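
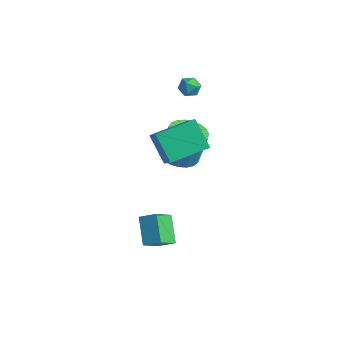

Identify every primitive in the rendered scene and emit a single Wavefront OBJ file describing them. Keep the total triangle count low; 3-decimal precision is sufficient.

v 3.296 -4.062 -4.043
v 2.247 -3.162 -3.036
v 3.292 -2.885 -5.098
v 2.243 -1.986 -4.091
v 4.117 -3.634 -3.569
v 3.068 -2.735 -2.562
v 4.113 -2.458 -4.624
v 3.064 -1.558 -3.617
v 1.69 0.704 -1.129
v 2.758 0.604 -1.26
v 3.037 1.055 0.679
v 1.97 1.156 0.809
v 2.693 1.038 -1.352
v 2.972 1.49 0.587
v 2.455 1.415 -1.405
v 2.734 1.867 0.533
v 2.085 1.669 -1.411
v 2.364 2.121 0.528
v 1.646 1.757 -1.368
v 1.925 2.208 0.571
v 1.215 1.662 -1.284
v 1.495 2.113 0.655
v 0.867 1.401 -1.173
v 1.146 1.853 0.766
v 0.66 1.02 -1.055
v 0.94 1.472 0.884
v 0.632 0.585 -0.949
v 0.912 1.036 0.99
v 0.787 0.17 -0.875
v 1.066 0.621 1.064
v 1.098 -0.153 -0.844
v 1.377 0.299 1.094
v 1.511 -0.327 -0.863
v 1.791 0.124 1.075
v 1.956 -0.323 -0.928
v 2.235 0.128 1.01
v 2.354 -0.142 -1.028
v 2.634 0.31 0.911
v 2.638 0.186 -1.145
v 2.917 0.638 0.793
v 1.186 -1.044 1.598
v 2.398 -1.972 3.127
v 2.15 0.89 2.007
v 3.362 -0.037 3.536
v 2.478 -1.423 0.344
v 3.69 -2.35 1.873
v 3.442 0.512 0.753
v 4.654 -0.416 2.282
v 0.428 3.249 2.705
v 0.774 3.051 3.247
v 0.706 2.329 2.193
v 1.052 2.131 2.735
v 0.38 2.162 2.758
v 0.208 2.731 3.074
v 1.272 2.649 2.366
v 1.1 3.218 2.682
v 1.296 2.68 3.038
v 0.744 2.38 3.28
v 0.736 3 2.16
v 0.184 2.7 2.402
f 2 4 1
f 5 2 1
f 1 4 3
f 3 5 1
f 2 8 4
f 6 2 5
f 6 8 2
f 4 8 3
f 7 5 3
f 3 8 7
f 7 6 5
f 8 6 7
f 10 9 13
f 10 13 11
f 11 13 14
f 11 14 12
f 13 9 15
f 13 15 14
f 14 15 16
f 14 16 12
f 15 9 17
f 15 17 16
f 16 17 18
f 16 18 12
f 17 9 19
f 17 19 18
f 18 19 20
f 18 20 12
f 19 9 21
f 19 21 20
f 20 21 22
f 20 22 12
f 21 9 23
f 21 23 22
f 22 23 24
f 22 24 12
f 23 9 25
f 23 25 24
f 24 25 26
f 24 26 12
f 25 9 27
f 25 27 26
f 26 27 28
f 26 28 12
f 27 9 29
f 27 29 28
f 28 29 30
f 28 30 12
f 29 9 31
f 29 31 30
f 30 31 32
f 30 32 12
f 31 9 33
f 31 33 32
f 32 33 34
f 32 34 12
f 33 9 35
f 33 35 34
f 34 35 36
f 34 36 12
f 35 9 37
f 35 37 36
f 36 37 38
f 36 38 12
f 37 9 39
f 37 39 38
f 38 39 40
f 38 40 12
f 39 9 10
f 39 10 40
f 40 10 11
f 40 11 12
f 42 44 41
f 45 42 41
f 41 44 43
f 43 45 41
f 42 48 44
f 46 42 45
f 46 48 42
f 44 48 43
f 47 45 43
f 43 48 47
f 47 46 45
f 48 46 47
f 49 60 54
f 49 54 50
f 49 50 56
f 49 56 59
f 49 59 60
f 50 54 58
f 54 60 53
f 60 59 51
f 59 56 55
f 56 50 57
f 52 58 53
f 52 53 51
f 52 51 55
f 52 55 57
f 52 57 58
f 53 58 54
f 51 53 60
f 55 51 59
f 57 55 56
f 58 57 50



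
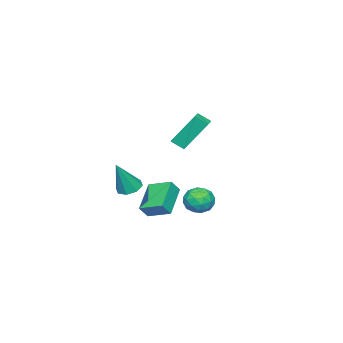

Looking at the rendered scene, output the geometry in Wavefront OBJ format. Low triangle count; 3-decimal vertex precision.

v 2.331 0.513 -1.689
v 2.989 0.773 -1.966
v 3.209 0.267 0.169
v 2.654 1.198 -1.751
v 2.13 1.222 -1.5
v 1.723 0.83 -1.36
v 1.672 0.253 -1.412
v 2.007 -0.171 -1.627
v 2.531 -0.195 -1.878
v 2.938 0.196 -2.018
v 2.217 2.172 -1.749
v 2.126 3.51 -1.284
v 3.836 2.638 -2.771
v 3.744 3.976 -2.305
v 2.716 1.964 -1.055
v 2.624 3.302 -0.589
v 4.334 2.43 -2.076
v 4.243 3.768 -1.611
v 1.72 2.891 2.163
v 1.162 3.986 3.952
v 1.511 3.572 1.682
v 0.953 4.666 3.47
v 2.487 3.174 2.23
v 1.929 4.268 4.018
v 2.278 3.854 1.748
v 1.72 4.949 3.537
v -2.541 2.639 -3.339
v -2.156 3.01 -4.132
v -1.964 1.25 -3.708
v -1.579 1.621 -4.501
v -1.234 1.866 -3.643
v -1.591 2.724 -3.415
v -2.529 1.536 -4.425
v -2.886 2.394 -4.197
v -2.149 2.328 -4.804
v -1.349 2.532 -4.32
v -2.771 1.728 -3.52
v -1.971 1.932 -3.036
v -2.399 2.946 -3.703
v -1.721 1.314 -4.137
v -1.518 1.458 -3.632
v -1.292 1.676 -4.099
v -2.067 2.778 -3.281
v -1.841 2.996 -3.748
v -1.299 2.324 -3.46
v -2.279 1.264 -4.092
v -2.053 1.482 -4.559
v -2.828 2.584 -3.741
v -2.602 2.802 -4.208
v -2.821 1.936 -4.38
v -2.169 2.764 -4.564
v -1.829 1.947 -4.781
v -2.388 1.897 -4.736
v -2.597 2.402 -4.602
v -1.698 2.883 -4.28
v -1.359 2.067 -4.497
v -1.157 2.211 -3.992
v -1.366 2.716 -3.858
v -1.694 2.483 -4.675
v -2.761 2.193 -3.343
v -2.422 1.377 -3.56
v -2.754 1.544 -3.982
v -2.963 2.049 -3.848
v -2.291 2.313 -3.059
v -1.951 1.496 -3.276
v -1.523 1.858 -3.238
v -1.732 2.363 -3.104
v -2.426 1.777 -3.165
f 2 1 4
f 2 4 3
f 4 1 5
f 4 5 3
f 5 1 6
f 5 6 3
f 6 1 7
f 6 7 3
f 7 1 8
f 7 8 3
f 8 1 9
f 8 9 3
f 9 1 10
f 9 10 3
f 10 1 2
f 10 2 3
f 12 14 11
f 15 12 11
f 11 14 13
f 13 15 11
f 12 18 14
f 16 12 15
f 16 18 12
f 14 18 13
f 17 15 13
f 13 18 17
f 17 16 15
f 18 16 17
f 20 22 19
f 23 20 19
f 19 22 21
f 21 23 19
f 20 26 22
f 24 20 23
f 24 26 20
f 22 26 21
f 25 23 21
f 21 26 25
f 25 24 23
f 26 24 25
f 27 64 43
f 64 38 67
f 43 67 32
f 64 67 43
f 27 43 39
f 43 32 44
f 39 44 28
f 43 44 39
f 27 39 48
f 39 28 49
f 48 49 34
f 39 49 48
f 27 48 60
f 48 34 63
f 60 63 37
f 48 63 60
f 27 60 64
f 60 37 68
f 64 68 38
f 60 68 64
f 28 44 55
f 44 32 58
f 55 58 36
f 44 58 55
f 32 67 45
f 67 38 66
f 45 66 31
f 67 66 45
f 38 68 65
f 68 37 61
f 65 61 29
f 68 61 65
f 37 63 62
f 63 34 50
f 62 50 33
f 63 50 62
f 34 49 54
f 49 28 51
f 54 51 35
f 49 51 54
f 30 56 42
f 56 36 57
f 42 57 31
f 56 57 42
f 30 42 40
f 42 31 41
f 40 41 29
f 42 41 40
f 30 40 47
f 40 29 46
f 47 46 33
f 40 46 47
f 30 47 52
f 47 33 53
f 52 53 35
f 47 53 52
f 30 52 56
f 52 35 59
f 56 59 36
f 52 59 56
f 31 57 45
f 57 36 58
f 45 58 32
f 57 58 45
f 29 41 65
f 41 31 66
f 65 66 38
f 41 66 65
f 33 46 62
f 46 29 61
f 62 61 37
f 46 61 62
f 35 53 54
f 53 33 50
f 54 50 34
f 53 50 54
f 36 59 55
f 59 35 51
f 55 51 28
f 59 51 55



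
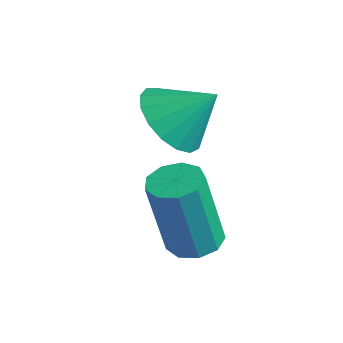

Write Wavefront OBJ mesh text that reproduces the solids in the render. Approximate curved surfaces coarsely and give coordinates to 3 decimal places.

v 1.361 0.444 -0.69
v 1.723 0.843 -0.581
v 1.582 0.495 1.159
v 1.219 0.096 1.05
v 1.374 0.983 -0.581
v 1.233 0.635 1.159
v 1.019 0.871 -0.632
v 0.877 0.523 1.108
v 0.823 0.559 -0.711
v 0.682 0.211 1.029
v 0.879 0.194 -0.779
v 0.738 -0.155 0.961
v 1.161 -0.055 -0.806
v 1.019 -0.403 0.934
v 1.535 -0.07 -0.779
v 1.394 -0.418 0.961
v 1.829 0.156 -0.71
v 1.687 -0.192 1.03
v 1.903 0.516 -0.632
v 1.762 0.168 1.108
v -0.397 1.264 1.165
v 0.138 1.501 0.563
v 0.197 1.876 1.935
v -0.146 1.785 0.556
v -0.488 1.95 0.689
v -0.809 1.957 0.931
v -1.036 1.806 1.226
v -1.116 1.53 1.508
v -1.032 1.193 1.71
v -0.802 0.872 1.788
v -0.479 0.641 1.723
v -0.138 0.553 1.53
v 0.144 0.627 1.253
v 0.302 0.847 0.956
v 0.3 1.163 0.707
f 2 1 5
f 2 5 3
f 3 5 6
f 3 6 4
f 5 1 7
f 5 7 6
f 6 7 8
f 6 8 4
f 7 1 9
f 7 9 8
f 8 9 10
f 8 10 4
f 9 1 11
f 9 11 10
f 10 11 12
f 10 12 4
f 11 1 13
f 11 13 12
f 12 13 14
f 12 14 4
f 13 1 15
f 13 15 14
f 14 15 16
f 14 16 4
f 15 1 17
f 15 17 16
f 16 17 18
f 16 18 4
f 17 1 19
f 17 19 18
f 18 19 20
f 18 20 4
f 19 1 2
f 19 2 20
f 20 2 3
f 20 3 4
f 22 21 24
f 22 24 23
f 24 21 25
f 24 25 23
f 25 21 26
f 25 26 23
f 26 21 27
f 26 27 23
f 27 21 28
f 27 28 23
f 28 21 29
f 28 29 23
f 29 21 30
f 29 30 23
f 30 21 31
f 30 31 23
f 31 21 32
f 31 32 23
f 32 21 33
f 32 33 23
f 33 21 34
f 33 34 23
f 34 21 35
f 34 35 23
f 35 21 22
f 35 22 23



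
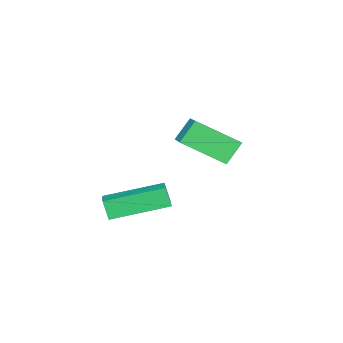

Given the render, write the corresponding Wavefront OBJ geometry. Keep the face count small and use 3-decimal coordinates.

v 2.397 1.061 -2.895
v 2.369 0.73 -2.156
v 2.97 1.744 -2.566
v 2.941 1.413 -1.828
v 4.119 -0.153 -3.372
v 4.09 -0.484 -2.634
v 4.691 0.53 -3.044
v 4.663 0.199 -2.305
v 1.11 2.818 0.381
v 2.231 4.247 1.31
v 1.765 2.787 -0.361
v 2.886 4.216 0.568
v 1.994 1.584 1.212
v 3.115 3.013 2.141
v 2.649 1.553 0.47
v 3.77 2.982 1.399
f 2 4 1
f 5 2 1
f 1 4 3
f 3 5 1
f 2 8 4
f 6 2 5
f 6 8 2
f 4 8 3
f 7 5 3
f 3 8 7
f 7 6 5
f 8 6 7
f 10 12 9
f 13 10 9
f 9 12 11
f 11 13 9
f 10 16 12
f 14 10 13
f 14 16 10
f 12 16 11
f 15 13 11
f 11 16 15
f 15 14 13
f 16 14 15



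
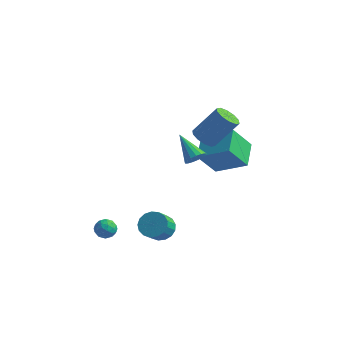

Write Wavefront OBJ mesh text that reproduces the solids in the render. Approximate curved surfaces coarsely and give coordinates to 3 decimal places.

v -0.739 -2.906 -3.105
v 0.126 -2.82 -3.07
v 0.184 -3.748 -2.219
v -0.681 -3.834 -2.255
v -0.012 -2.559 -2.776
v 0.045 -3.487 -1.925
v -0.317 -2.378 -2.558
v -0.259 -3.306 -1.707
v -0.718 -2.318 -2.465
v -0.661 -3.246 -1.614
v -1.124 -2.392 -2.519
v -1.067 -3.32 -1.668
v -1.442 -2.584 -2.707
v -1.385 -3.512 -1.856
v -1.599 -2.85 -2.987
v -1.541 -3.778 -2.136
v -1.558 -3.129 -3.293
v -1.501 -4.057 -2.443
v -1.33 -3.357 -3.557
v -1.273 -4.284 -2.706
v -0.967 -3.481 -3.717
v -0.909 -4.409 -2.867
v -0.551 -3.474 -3.737
v -0.494 -4.402 -2.887
v -0.178 -3.337 -3.612
v -0.121 -4.264 -2.762
v 0.067 -3.101 -3.372
v 0.124 -4.028 -2.521
v -0.648 0.673 0.517
v -0.177 0.884 0.976
v -2.052 1.267 1.683
v -0.225 1.149 0.784
v -0.369 1.304 0.531
v -0.577 1.316 0.275
v -0.801 1.18 0.074
v -0.99 0.928 -0.025
v -1.101 0.618 -0.001
v -1.107 0.32 0.143
v -1.009 0.104 0.372
v -0.827 0.018 0.634
v -0.605 0.082 0.869
v -0.392 0.281 1.024
v -0.238 0.571 1.062
v -3.992 -3.101 -4.312
v -3.377 -3.181 -4.001
v -4.363 -4.039 -3.819
v -3.748 -4.119 -3.508
v -4.167 -3.598 -3.321
v -3.937 -3.018 -3.625
v -3.803 -4.202 -4.195
v -3.573 -3.622 -4.499
v -3.26 -3.861 -3.928
v -3.485 -3.489 -3.388
v -4.255 -3.731 -4.432
v -4.48 -3.359 -3.892
v -3.651 -3.059 -4.2
v -4.089 -4.161 -3.62
v -4.334 -3.855 -3.51
v -3.973 -3.902 -3.327
v -3.981 -2.963 -3.979
v -3.619 -3.01 -3.796
v -4.084 -3.255 -3.396
v -4.121 -4.21 -4.024
v -3.759 -4.257 -3.841
v -3.767 -3.318 -4.493
v -3.406 -3.365 -4.31
v -3.656 -3.965 -4.424
v -3.221 -3.506 -3.974
v -3.44 -4.057 -3.685
v -3.472 -4.106 -4.088
v -3.337 -3.765 -4.267
v -3.354 -3.287 -3.656
v -3.572 -3.838 -3.367
v -3.818 -3.532 -3.257
v -3.683 -3.191 -3.436
v -3.285 -3.686 -3.614
v -4.168 -3.382 -4.453
v -4.386 -3.933 -4.164
v -4.057 -4.029 -4.384
v -3.922 -3.688 -4.563
v -4.3 -3.163 -4.135
v -4.519 -3.714 -3.846
v -4.403 -3.455 -3.553
v -4.268 -3.114 -3.732
v -4.455 -3.534 -4.206
v -0.557 1.376 1.812
v 0.126 1.03 1.547
v 1.2 1.838 3.263
v 0.517 2.184 3.528
v 0.098 1.489 1.349
v 1.172 2.296 3.065
v -0.18 1.905 1.327
v 0.894 2.712 3.044
v -0.602 2.119 1.491
v 0.472 2.926 3.207
v -1.007 2.049 1.777
v 0.067 2.856 3.494
v -1.24 1.722 2.077
v -0.166 2.53 3.793
v -1.212 1.264 2.275
v -0.138 2.071 3.991
v -0.934 0.848 2.296
v 0.14 1.655 4.013
v -0.512 0.634 2.133
v 0.562 1.441 3.849
v -0.107 0.704 1.846
v 0.967 1.511 3.563
v 0.493 2.401 0.569
v -0.104 3.916 1.288
v -1.407 2.122 -0.42
v -2.004 3.637 0.299
v 1.144 3.383 -0.959
v 0.547 4.898 -0.24
v -0.756 3.104 -1.948
v -1.353 4.619 -1.229
f 2 1 5
f 2 5 3
f 3 5 6
f 3 6 4
f 5 1 7
f 5 7 6
f 6 7 8
f 6 8 4
f 7 1 9
f 7 9 8
f 8 9 10
f 8 10 4
f 9 1 11
f 9 11 10
f 10 11 12
f 10 12 4
f 11 1 13
f 11 13 12
f 12 13 14
f 12 14 4
f 13 1 15
f 13 15 14
f 14 15 16
f 14 16 4
f 15 1 17
f 15 17 16
f 16 17 18
f 16 18 4
f 17 1 19
f 17 19 18
f 18 19 20
f 18 20 4
f 19 1 21
f 19 21 20
f 20 21 22
f 20 22 4
f 21 1 23
f 21 23 22
f 22 23 24
f 22 24 4
f 23 1 25
f 23 25 24
f 24 25 26
f 24 26 4
f 25 1 27
f 25 27 26
f 26 27 28
f 26 28 4
f 27 1 2
f 27 2 28
f 28 2 3
f 28 3 4
f 30 29 32
f 30 32 31
f 32 29 33
f 32 33 31
f 33 29 34
f 33 34 31
f 34 29 35
f 34 35 31
f 35 29 36
f 35 36 31
f 36 29 37
f 36 37 31
f 37 29 38
f 37 38 31
f 38 29 39
f 38 39 31
f 39 29 40
f 39 40 31
f 40 29 41
f 40 41 31
f 41 29 42
f 41 42 31
f 42 29 43
f 42 43 31
f 43 29 30
f 43 30 31
f 44 81 60
f 81 55 84
f 60 84 49
f 81 84 60
f 44 60 56
f 60 49 61
f 56 61 45
f 60 61 56
f 44 56 65
f 56 45 66
f 65 66 51
f 56 66 65
f 44 65 77
f 65 51 80
f 77 80 54
f 65 80 77
f 44 77 81
f 77 54 85
f 81 85 55
f 77 85 81
f 45 61 72
f 61 49 75
f 72 75 53
f 61 75 72
f 49 84 62
f 84 55 83
f 62 83 48
f 84 83 62
f 55 85 82
f 85 54 78
f 82 78 46
f 85 78 82
f 54 80 79
f 80 51 67
f 79 67 50
f 80 67 79
f 51 66 71
f 66 45 68
f 71 68 52
f 66 68 71
f 47 73 59
f 73 53 74
f 59 74 48
f 73 74 59
f 47 59 57
f 59 48 58
f 57 58 46
f 59 58 57
f 47 57 64
f 57 46 63
f 64 63 50
f 57 63 64
f 47 64 69
f 64 50 70
f 69 70 52
f 64 70 69
f 47 69 73
f 69 52 76
f 73 76 53
f 69 76 73
f 48 74 62
f 74 53 75
f 62 75 49
f 74 75 62
f 46 58 82
f 58 48 83
f 82 83 55
f 58 83 82
f 50 63 79
f 63 46 78
f 79 78 54
f 63 78 79
f 52 70 71
f 70 50 67
f 71 67 51
f 70 67 71
f 53 76 72
f 76 52 68
f 72 68 45
f 76 68 72
f 87 86 90
f 87 90 88
f 88 90 91
f 88 91 89
f 90 86 92
f 90 92 91
f 91 92 93
f 91 93 89
f 92 86 94
f 92 94 93
f 93 94 95
f 93 95 89
f 94 86 96
f 94 96 95
f 95 96 97
f 95 97 89
f 96 86 98
f 96 98 97
f 97 98 99
f 97 99 89
f 98 86 100
f 98 100 99
f 99 100 101
f 99 101 89
f 100 86 102
f 100 102 101
f 101 102 103
f 101 103 89
f 102 86 104
f 102 104 103
f 103 104 105
f 103 105 89
f 104 86 106
f 104 106 105
f 105 106 107
f 105 107 89
f 106 86 87
f 106 87 107
f 107 87 88
f 107 88 89
f 109 111 108
f 112 109 108
f 108 111 110
f 110 112 108
f 109 115 111
f 113 109 112
f 113 115 109
f 111 115 110
f 114 112 110
f 110 115 114
f 114 113 112
f 115 113 114



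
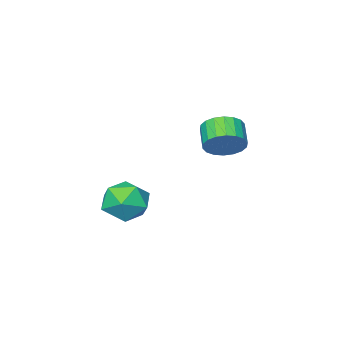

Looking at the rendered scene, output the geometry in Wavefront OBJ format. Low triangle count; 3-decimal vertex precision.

v 2.715 3.334 0.051
v 3.347 2.416 0.643
v 1.053 2.904 1.157
v 1.685 1.986 1.749
v 1.988 3.193 1.954
v 3.015 3.459 1.271
v 1.385 1.861 0.529
v 2.412 2.127 -0.154
v 2.525 1.505 0.938
v 2.897 2.329 1.819
v 1.503 2.991 -0.019
v 1.875 3.815 0.862
v -2.625 3.682 3.405
v -2.324 4.143 4.275
v -2.933 3.198 4.986
v -3.235 2.738 4.115
v -2.729 4.34 4.19
v -3.338 3.395 4.901
v -3.113 4.407 3.95
v -3.722 3.462 4.661
v -3.401 4.331 3.602
v -4.01 3.386 4.312
v -3.535 4.126 3.214
v -4.145 3.181 3.925
v -3.489 3.833 2.864
v -4.099 2.888 3.575
v -3.272 3.51 2.622
v -3.881 2.566 3.332
v -2.927 3.222 2.534
v -3.536 2.277 3.245
v -2.522 3.025 2.619
v -3.131 2.08 3.33
v -2.138 2.958 2.859
v -2.747 2.013 3.57
v -1.85 3.034 3.208
v -2.459 2.089 3.918
v -1.715 3.239 3.595
v -2.325 2.294 4.306
v -1.761 3.532 3.945
v -2.371 2.587 4.656
v -1.979 3.854 4.188
v -2.588 2.91 4.898
f 1 12 6
f 1 6 2
f 1 2 8
f 1 8 11
f 1 11 12
f 2 6 10
f 6 12 5
f 12 11 3
f 11 8 7
f 8 2 9
f 4 10 5
f 4 5 3
f 4 3 7
f 4 7 9
f 4 9 10
f 5 10 6
f 3 5 12
f 7 3 11
f 9 7 8
f 10 9 2
f 14 13 17
f 14 17 15
f 15 17 18
f 15 18 16
f 17 13 19
f 17 19 18
f 18 19 20
f 18 20 16
f 19 13 21
f 19 21 20
f 20 21 22
f 20 22 16
f 21 13 23
f 21 23 22
f 22 23 24
f 22 24 16
f 23 13 25
f 23 25 24
f 24 25 26
f 24 26 16
f 25 13 27
f 25 27 26
f 26 27 28
f 26 28 16
f 27 13 29
f 27 29 28
f 28 29 30
f 28 30 16
f 29 13 31
f 29 31 30
f 30 31 32
f 30 32 16
f 31 13 33
f 31 33 32
f 32 33 34
f 32 34 16
f 33 13 35
f 33 35 34
f 34 35 36
f 34 36 16
f 35 13 37
f 35 37 36
f 36 37 38
f 36 38 16
f 37 13 39
f 37 39 38
f 38 39 40
f 38 40 16
f 39 13 41
f 39 41 40
f 40 41 42
f 40 42 16
f 41 13 14
f 41 14 42
f 42 14 15
f 42 15 16



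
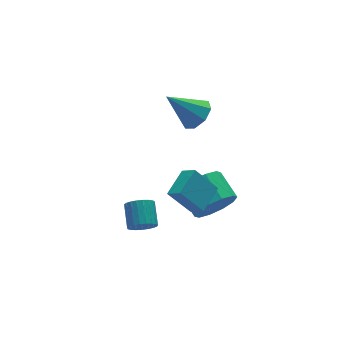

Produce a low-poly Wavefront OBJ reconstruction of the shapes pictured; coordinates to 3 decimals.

v 2.043 -1.649 -2.951
v 2.621 -1.283 -3.747
v 2.575 0.056 -3.166
v 1.997 -0.311 -2.369
v 1.996 -1.232 -3.913
v 1.949 0.106 -3.332
v 1.389 -1.341 -3.712
v 1.342 -0.003 -3.13
v 1.032 -1.568 -3.22
v 0.985 -0.229 -2.638
v 1.061 -1.825 -2.625
v 1.014 -0.487 -2.043
v 1.465 -2.016 -2.154
v 1.419 -0.677 -1.573
v 2.091 -2.066 -1.988
v 2.044 -0.728 -1.407
v 2.698 -1.957 -2.19
v 2.651 -0.619 -1.608
v 3.055 -1.731 -2.682
v 3.008 -0.392 -2.1
v 3.026 -1.473 -3.277
v 2.979 -0.135 -2.695
v 4.019 3.51 -1.761
v 4.544 4.226 -1.614
v 2.781 4.13 -0.359
v 4.062 4.346 -2.092
v 3.555 3.976 -2.376
v 3.32 3.333 -2.3
v 3.494 2.794 -1.908
v 3.975 2.674 -1.43
v 4.482 3.044 -1.146
v 4.718 3.687 -1.222
v -1.34 -1.271 -2.998
v -0.795 -1.257 -3.37
v -0.415 -0.274 -2.775
v -0.96 -0.289 -2.402
v -0.968 -1.101 -3.516
v -0.588 -0.119 -2.921
v -1.205 -0.976 -3.572
v -0.825 0.007 -2.977
v -1.466 -0.901 -3.529
v -1.086 0.082 -2.934
v -1.705 -0.89 -3.394
v -1.325 0.092 -2.799
v -1.88 -0.946 -3.191
v -1.501 0.037 -2.596
v -1.963 -1.057 -2.954
v -1.583 -0.074 -2.359
v -1.937 -1.206 -2.725
v -1.557 -0.223 -2.13
v -1.809 -1.366 -2.542
v -1.429 -0.383 -1.947
v -1.599 -1.509 -2.439
v -1.219 -0.527 -1.844
v -1.344 -1.612 -2.432
v -0.965 -0.629 -1.837
v -1.089 -1.656 -2.523
v -0.709 -0.673 -1.928
v -0.877 -1.633 -2.696
v -0.497 -0.65 -2.101
v -0.745 -1.547 -2.921
v -0.366 -0.565 -2.326
v -0.716 -1.414 -3.159
v -0.336 -0.432 -2.564
v -0.369 -1.694 -0.696
v -0.12 -2.349 -0.163
v 0.758 -0.956 -0.315
v 1.006 -1.611 0.218
v 0.414 -2.309 -1.818
v 0.662 -2.964 -1.285
v 1.54 -1.571 -1.437
v 1.789 -2.226 -0.904
f 2 1 5
f 2 5 3
f 3 5 6
f 3 6 4
f 5 1 7
f 5 7 6
f 6 7 8
f 6 8 4
f 7 1 9
f 7 9 8
f 8 9 10
f 8 10 4
f 9 1 11
f 9 11 10
f 10 11 12
f 10 12 4
f 11 1 13
f 11 13 12
f 12 13 14
f 12 14 4
f 13 1 15
f 13 15 14
f 14 15 16
f 14 16 4
f 15 1 17
f 15 17 16
f 16 17 18
f 16 18 4
f 17 1 19
f 17 19 18
f 18 19 20
f 18 20 4
f 19 1 21
f 19 21 20
f 20 21 22
f 20 22 4
f 21 1 2
f 21 2 22
f 22 2 3
f 22 3 4
f 24 23 26
f 24 26 25
f 26 23 27
f 26 27 25
f 27 23 28
f 27 28 25
f 28 23 29
f 28 29 25
f 29 23 30
f 29 30 25
f 30 23 31
f 30 31 25
f 31 23 32
f 31 32 25
f 32 23 24
f 32 24 25
f 34 33 37
f 34 37 35
f 35 37 38
f 35 38 36
f 37 33 39
f 37 39 38
f 38 39 40
f 38 40 36
f 39 33 41
f 39 41 40
f 40 41 42
f 40 42 36
f 41 33 43
f 41 43 42
f 42 43 44
f 42 44 36
f 43 33 45
f 43 45 44
f 44 45 46
f 44 46 36
f 45 33 47
f 45 47 46
f 46 47 48
f 46 48 36
f 47 33 49
f 47 49 48
f 48 49 50
f 48 50 36
f 49 33 51
f 49 51 50
f 50 51 52
f 50 52 36
f 51 33 53
f 51 53 52
f 52 53 54
f 52 54 36
f 53 33 55
f 53 55 54
f 54 55 56
f 54 56 36
f 55 33 57
f 55 57 56
f 56 57 58
f 56 58 36
f 57 33 59
f 57 59 58
f 58 59 60
f 58 60 36
f 59 33 61
f 59 61 60
f 60 61 62
f 60 62 36
f 61 33 63
f 61 63 62
f 62 63 64
f 62 64 36
f 63 33 34
f 63 34 64
f 64 34 35
f 64 35 36
f 66 68 65
f 69 66 65
f 65 68 67
f 67 69 65
f 66 72 68
f 70 66 69
f 70 72 66
f 68 72 67
f 71 69 67
f 67 72 71
f 71 70 69
f 72 70 71



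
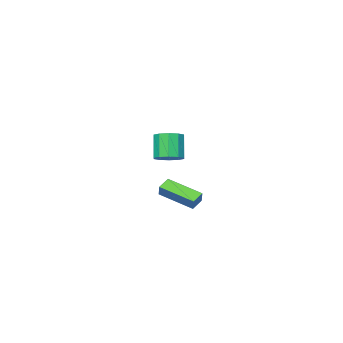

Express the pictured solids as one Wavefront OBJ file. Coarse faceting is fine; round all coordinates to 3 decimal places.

v -1.57 -3.013 0.77
v -0.74 -2.838 1.126
v -1.26 -3.512 2.667
v -2.09 -3.687 2.31
v -1.069 -2.383 1.215
v -1.589 -3.056 2.755
v -1.589 -2.168 1.133
v -2.109 -2.842 2.673
v -2.102 -2.276 0.912
v -2.622 -2.95 2.453
v -2.412 -2.666 0.638
v -2.932 -3.34 2.178
v -2.4 -3.188 0.413
v -2.92 -3.862 1.954
v -2.071 -3.644 0.325
v -2.591 -4.317 1.865
v -1.551 -3.858 0.407
v -2.071 -4.532 1.947
v -1.038 -3.75 0.627
v -1.558 -4.424 2.168
v -0.728 -3.36 0.902
v -1.248 -4.034 2.442
v 3.417 2.531 0.91
v 2.671 2.332 1.266
v 2.587 4.427 0.227
v 1.841 4.229 0.583
v 3.659 2.891 1.617
v 2.913 2.693 1.973
v 2.829 4.788 0.934
v 2.083 4.589 1.29
f 2 1 5
f 2 5 3
f 3 5 6
f 3 6 4
f 5 1 7
f 5 7 6
f 6 7 8
f 6 8 4
f 7 1 9
f 7 9 8
f 8 9 10
f 8 10 4
f 9 1 11
f 9 11 10
f 10 11 12
f 10 12 4
f 11 1 13
f 11 13 12
f 12 13 14
f 12 14 4
f 13 1 15
f 13 15 14
f 14 15 16
f 14 16 4
f 15 1 17
f 15 17 16
f 16 17 18
f 16 18 4
f 17 1 19
f 17 19 18
f 18 19 20
f 18 20 4
f 19 1 21
f 19 21 20
f 20 21 22
f 20 22 4
f 21 1 2
f 21 2 22
f 22 2 3
f 22 3 4
f 24 26 23
f 27 24 23
f 23 26 25
f 25 27 23
f 24 30 26
f 28 24 27
f 28 30 24
f 26 30 25
f 29 27 25
f 25 30 29
f 29 28 27
f 30 28 29



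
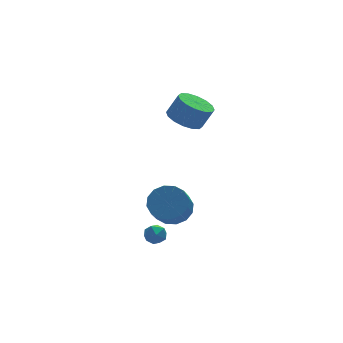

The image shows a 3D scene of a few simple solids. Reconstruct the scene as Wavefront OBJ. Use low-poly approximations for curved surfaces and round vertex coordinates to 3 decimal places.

v 0.315 1.073 -3.013
v 0.53 1.319 -3.577
v 1.31 0.961 -2.683
v 1.525 1.207 -3.247
v 1.214 1.591 -2.822
v 0.599 1.66 -3.026
v 1.241 0.62 -3.234
v 0.626 0.689 -3.438
v 1.103 1.039 -3.714
v 1.085 1.639 -3.459
v 0.755 0.641 -2.801
v 0.737 1.241 -2.546
v 3.68 3.929 2.669
v 4.433 3.465 2.223
v 5.013 3.328 3.345
v 4.26 3.791 3.791
v 4.561 3.961 2.218
v 5.14 3.824 3.34
v 4.453 4.449 2.333
v 5.032 4.312 3.455
v 4.138 4.797 2.539
v 4.717 4.66 3.66
v 3.7 4.912 2.779
v 4.28 4.775 3.901
v 3.257 4.764 2.99
v 3.837 4.627 4.112
v 2.927 4.392 3.115
v 3.507 4.255 4.237
v 2.8 3.896 3.12
v 3.379 3.759 4.242
v 2.908 3.408 3.005
v 3.487 3.271 4.127
v 3.223 3.06 2.8
v 3.802 2.923 3.921
v 3.66 2.945 2.559
v 4.24 2.808 3.681
v 4.103 3.093 2.348
v 4.683 2.956 3.47
v 2.801 3.344 -3.123
v 3.544 2.615 -3.254
v 2.903 1.766 -2.168
v 2.159 2.496 -2.037
v 3.742 2.95 -2.875
v 3.1 2.102 -1.789
v 3.687 3.392 -2.562
v 3.046 2.543 -1.476
v 3.395 3.82 -2.4
v 2.754 2.972 -1.314
v 2.944 4.121 -2.431
v 2.302 3.273 -1.345
v 2.454 4.214 -2.648
v 1.813 3.366 -1.562
v 2.057 4.074 -2.992
v 1.416 3.225 -1.906
v 1.86 3.738 -3.371
v 1.218 2.89 -2.285
v 1.914 3.297 -3.684
v 1.273 2.448 -2.598
v 2.206 2.868 -3.846
v 1.565 2.02 -2.76
v 2.658 2.567 -3.815
v 2.016 1.719 -2.729
v 3.147 2.474 -3.598
v 2.506 1.626 -2.512
f 1 12 6
f 1 6 2
f 1 2 8
f 1 8 11
f 1 11 12
f 2 6 10
f 6 12 5
f 12 11 3
f 11 8 7
f 8 2 9
f 4 10 5
f 4 5 3
f 4 3 7
f 4 7 9
f 4 9 10
f 5 10 6
f 3 5 12
f 7 3 11
f 9 7 8
f 10 9 2
f 14 13 17
f 14 17 15
f 15 17 18
f 15 18 16
f 17 13 19
f 17 19 18
f 18 19 20
f 18 20 16
f 19 13 21
f 19 21 20
f 20 21 22
f 20 22 16
f 21 13 23
f 21 23 22
f 22 23 24
f 22 24 16
f 23 13 25
f 23 25 24
f 24 25 26
f 24 26 16
f 25 13 27
f 25 27 26
f 26 27 28
f 26 28 16
f 27 13 29
f 27 29 28
f 28 29 30
f 28 30 16
f 29 13 31
f 29 31 30
f 30 31 32
f 30 32 16
f 31 13 33
f 31 33 32
f 32 33 34
f 32 34 16
f 33 13 35
f 33 35 34
f 34 35 36
f 34 36 16
f 35 13 37
f 35 37 36
f 36 37 38
f 36 38 16
f 37 13 14
f 37 14 38
f 38 14 15
f 38 15 16
f 40 39 43
f 40 43 41
f 41 43 44
f 41 44 42
f 43 39 45
f 43 45 44
f 44 45 46
f 44 46 42
f 45 39 47
f 45 47 46
f 46 47 48
f 46 48 42
f 47 39 49
f 47 49 48
f 48 49 50
f 48 50 42
f 49 39 51
f 49 51 50
f 50 51 52
f 50 52 42
f 51 39 53
f 51 53 52
f 52 53 54
f 52 54 42
f 53 39 55
f 53 55 54
f 54 55 56
f 54 56 42
f 55 39 57
f 55 57 56
f 56 57 58
f 56 58 42
f 57 39 59
f 57 59 58
f 58 59 60
f 58 60 42
f 59 39 61
f 59 61 60
f 60 61 62
f 60 62 42
f 61 39 63
f 61 63 62
f 62 63 64
f 62 64 42
f 63 39 40
f 63 40 64
f 64 40 41
f 64 41 42



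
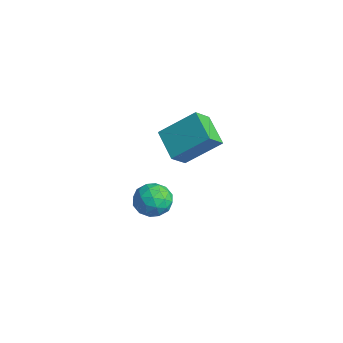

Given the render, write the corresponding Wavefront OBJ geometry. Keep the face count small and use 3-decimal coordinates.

v -1.431 -1.888 -4.173
v -0.548 -1.998 -4.579
v -1.112 -3.062 -3.161
v -0.229 -3.172 -3.567
v -0.431 -2.37 -3.045
v -0.628 -1.644 -3.67
v -1.032 -3.416 -4.07
v -1.229 -2.69 -4.695
v -0.302 -2.942 -4.515
v 0.07 -2.296 -3.882
v -1.73 -2.764 -3.858
v -1.358 -2.118 -3.225
v -1.017 -1.84 -4.464
v -0.643 -3.22 -3.276
v -0.761 -2.749 -2.969
v -0.242 -2.814 -3.207
v -1.064 -1.632 -3.931
v -0.545 -1.697 -4.169
v -0.477 -1.916 -3.268
v -1.115 -3.363 -3.571
v -0.596 -3.428 -3.809
v -1.418 -2.246 -4.533
v -0.899 -2.311 -4.771
v -1.183 -3.144 -4.472
v -0.354 -2.459 -4.666
v -0.166 -3.15 -4.071
v -0.638 -3.293 -4.366
v -0.754 -2.866 -4.734
v -0.135 -2.08 -4.293
v 0.052 -2.77 -3.699
v -0.066 -2.299 -3.392
v -0.182 -1.872 -3.76
v 0.01 -2.635 -4.256
v -1.712 -2.29 -4.041
v -1.525 -2.98 -3.447
v -1.478 -3.188 -3.98
v -1.594 -2.761 -4.348
v -1.494 -1.91 -3.669
v -1.306 -2.601 -3.074
v -0.906 -2.194 -3.006
v -1.022 -1.767 -3.374
v -1.67 -2.425 -3.484
v -0.266 -1.859 0.534
v 0.036 -2.677 1.283
v 0.464 -0.411 1.821
v 0.765 -1.23 2.571
v 1.235 -1.97 -0.191
v 1.536 -2.789 0.559
v 1.964 -0.523 1.097
v 2.266 -1.341 1.846
f 1 38 17
f 38 12 41
f 17 41 6
f 38 41 17
f 1 17 13
f 17 6 18
f 13 18 2
f 17 18 13
f 1 13 22
f 13 2 23
f 22 23 8
f 13 23 22
f 1 22 34
f 22 8 37
f 34 37 11
f 22 37 34
f 1 34 38
f 34 11 42
f 38 42 12
f 34 42 38
f 2 18 29
f 18 6 32
f 29 32 10
f 18 32 29
f 6 41 19
f 41 12 40
f 19 40 5
f 41 40 19
f 12 42 39
f 42 11 35
f 39 35 3
f 42 35 39
f 11 37 36
f 37 8 24
f 36 24 7
f 37 24 36
f 8 23 28
f 23 2 25
f 28 25 9
f 23 25 28
f 4 30 16
f 30 10 31
f 16 31 5
f 30 31 16
f 4 16 14
f 16 5 15
f 14 15 3
f 16 15 14
f 4 14 21
f 14 3 20
f 21 20 7
f 14 20 21
f 4 21 26
f 21 7 27
f 26 27 9
f 21 27 26
f 4 26 30
f 26 9 33
f 30 33 10
f 26 33 30
f 5 31 19
f 31 10 32
f 19 32 6
f 31 32 19
f 3 15 39
f 15 5 40
f 39 40 12
f 15 40 39
f 7 20 36
f 20 3 35
f 36 35 11
f 20 35 36
f 9 27 28
f 27 7 24
f 28 24 8
f 27 24 28
f 10 33 29
f 33 9 25
f 29 25 2
f 33 25 29
f 44 46 43
f 47 44 43
f 43 46 45
f 45 47 43
f 44 50 46
f 48 44 47
f 48 50 44
f 46 50 45
f 49 47 45
f 45 50 49
f 49 48 47
f 50 48 49



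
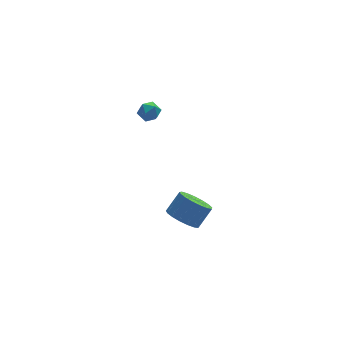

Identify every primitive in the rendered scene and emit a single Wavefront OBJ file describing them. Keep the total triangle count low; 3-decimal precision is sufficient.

v -1.283 1.411 3.082
v -0.68 1.662 3.344
v -1.34 0.658 3.936
v -0.737 0.909 4.198
v -1.32 1.304 4.216
v -1.285 1.769 3.689
v -0.735 0.551 3.591
v -0.7 1.016 3.064
v -0.341 1.131 3.659
v -0.702 1.596 4.045
v -1.318 0.724 3.235
v -1.679 1.189 3.621
v 0.261 -0.955 -4.099
v 1.081 -1.291 -4.643
v 1.959 -0.861 -3.586
v 1.139 -0.525 -3.041
v 1.026 -0.818 -4.79
v 1.904 -0.389 -3.732
v 0.796 -0.377 -4.778
v 1.674 0.053 -3.721
v 0.443 -0.068 -4.61
v 1.322 0.361 -3.553
v 0.049 0.038 -4.326
v 0.927 0.467 -3.269
v -0.297 -0.084 -3.989
v 0.581 0.346 -2.932
v -0.515 -0.405 -3.678
v 0.363 0.025 -2.62
v -0.555 -0.852 -3.462
v 0.323 -0.423 -2.405
v -0.409 -1.323 -3.393
v 0.469 -0.893 -2.336
v -0.109 -1.709 -3.485
v 0.769 -1.279 -2.428
v 0.276 -1.922 -3.718
v 1.154 -1.493 -2.661
v 0.657 -1.914 -4.038
v 1.535 -1.485 -2.981
v 0.948 -1.686 -4.372
v 1.826 -1.257 -3.315
f 1 12 6
f 1 6 2
f 1 2 8
f 1 8 11
f 1 11 12
f 2 6 10
f 6 12 5
f 12 11 3
f 11 8 7
f 8 2 9
f 4 10 5
f 4 5 3
f 4 3 7
f 4 7 9
f 4 9 10
f 5 10 6
f 3 5 12
f 7 3 11
f 9 7 8
f 10 9 2
f 14 13 17
f 14 17 15
f 15 17 18
f 15 18 16
f 17 13 19
f 17 19 18
f 18 19 20
f 18 20 16
f 19 13 21
f 19 21 20
f 20 21 22
f 20 22 16
f 21 13 23
f 21 23 22
f 22 23 24
f 22 24 16
f 23 13 25
f 23 25 24
f 24 25 26
f 24 26 16
f 25 13 27
f 25 27 26
f 26 27 28
f 26 28 16
f 27 13 29
f 27 29 28
f 28 29 30
f 28 30 16
f 29 13 31
f 29 31 30
f 30 31 32
f 30 32 16
f 31 13 33
f 31 33 32
f 32 33 34
f 32 34 16
f 33 13 35
f 33 35 34
f 34 35 36
f 34 36 16
f 35 13 37
f 35 37 36
f 36 37 38
f 36 38 16
f 37 13 39
f 37 39 38
f 38 39 40
f 38 40 16
f 39 13 14
f 39 14 40
f 40 14 15
f 40 15 16



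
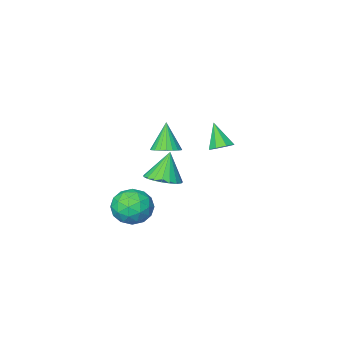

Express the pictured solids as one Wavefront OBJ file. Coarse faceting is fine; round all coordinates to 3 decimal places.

v -3.313 -0.124 1.555
v -2.57 -0.224 1.526
v -3.387 -1.076 2.985
v -2.718 0.241 1.829
v -3.214 0.493 1.971
v -3.768 0.383 1.869
v -4.056 -0.023 1.583
v -3.908 -0.489 1.281
v -3.412 -0.74 1.139
v -2.858 -0.63 1.241
v 3.996 2.663 1.254
v 4.688 2.067 0.478
v 2.492 2.493 0.042
v 3.184 1.897 -0.734
v 2.879 1.39 0.308
v 3.808 1.495 1.057
v 3.372 3.065 -0.537
v 4.301 3.17 0.212
v 4.303 2.316 -0.629
v 3.998 1.281 -0.106
v 3.182 3.279 0.626
v 2.877 2.244 1.149
v 4.474 2.38 0.973
v 2.706 2.18 -0.453
v 2.526 1.882 0.16
v 2.934 1.532 -0.296
v 3.957 2.044 1.313
v 4.364 1.694 0.857
v 3.3 1.296 0.757
v 2.816 2.866 -0.337
v 3.223 2.516 -0.793
v 4.246 3.028 0.816
v 4.654 2.678 0.36
v 3.88 3.264 -0.237
v 4.655 2.176 -0.134
v 3.771 2.076 -0.847
v 3.881 2.762 -0.731
v 4.427 2.824 -0.291
v 4.476 1.568 0.173
v 3.592 1.468 -0.54
v 3.412 1.17 0.073
v 3.958 1.231 0.513
v 4.249 1.714 -0.478
v 3.588 3.092 1.06
v 2.704 2.992 0.347
v 3.222 3.329 0.007
v 3.768 3.39 0.447
v 3.409 2.484 1.367
v 2.525 2.384 0.654
v 2.753 1.736 0.811
v 3.299 1.798 1.251
v 2.931 2.846 0.998
v 0.442 0.017 0.246
v 1.026 0.844 0.593
v -0.182 -0.277 1.994
v 0.641 1.04 0.489
v 0.221 1.06 0.342
v -0.16 0.899 0.179
v -0.438 0.586 0.027
v -0.563 0.174 -0.087
v -0.514 -0.264 -0.143
v -0.3 -0.654 -0.133
v 0.043 -0.928 -0.056
v 0.454 -1.038 0.072
v 0.863 -0.966 0.23
v 1.2 -0.724 0.392
v 1.406 -0.353 0.527
v 1.445 0.081 0.615
v 1.31 0.505 0.638
v 0.397 0.275 2.584
v 1.019 0.726 2.923
v -0.017 -0.395 4.236
v 0.768 0.936 2.945
v 0.461 1.046 2.913
v 0.144 1.038 2.83
v -0.135 0.914 2.71
v -0.332 0.692 2.571
v -0.419 0.408 2.434
v -0.382 0.103 2.319
v -0.226 -0.176 2.245
v 0.025 -0.386 2.223
v 0.332 -0.495 2.255
v 0.649 -0.487 2.338
v 0.928 -0.363 2.458
v 1.125 -0.142 2.597
v 1.212 0.143 2.734
v 1.175 0.448 2.849
f 2 1 4
f 2 4 3
f 4 1 5
f 4 5 3
f 5 1 6
f 5 6 3
f 6 1 7
f 6 7 3
f 7 1 8
f 7 8 3
f 8 1 9
f 8 9 3
f 9 1 10
f 9 10 3
f 10 1 2
f 10 2 3
f 11 48 27
f 48 22 51
f 27 51 16
f 48 51 27
f 11 27 23
f 27 16 28
f 23 28 12
f 27 28 23
f 11 23 32
f 23 12 33
f 32 33 18
f 23 33 32
f 11 32 44
f 32 18 47
f 44 47 21
f 32 47 44
f 11 44 48
f 44 21 52
f 48 52 22
f 44 52 48
f 12 28 39
f 28 16 42
f 39 42 20
f 28 42 39
f 16 51 29
f 51 22 50
f 29 50 15
f 51 50 29
f 22 52 49
f 52 21 45
f 49 45 13
f 52 45 49
f 21 47 46
f 47 18 34
f 46 34 17
f 47 34 46
f 18 33 38
f 33 12 35
f 38 35 19
f 33 35 38
f 14 40 26
f 40 20 41
f 26 41 15
f 40 41 26
f 14 26 24
f 26 15 25
f 24 25 13
f 26 25 24
f 14 24 31
f 24 13 30
f 31 30 17
f 24 30 31
f 14 31 36
f 31 17 37
f 36 37 19
f 31 37 36
f 14 36 40
f 36 19 43
f 40 43 20
f 36 43 40
f 15 41 29
f 41 20 42
f 29 42 16
f 41 42 29
f 13 25 49
f 25 15 50
f 49 50 22
f 25 50 49
f 17 30 46
f 30 13 45
f 46 45 21
f 30 45 46
f 19 37 38
f 37 17 34
f 38 34 18
f 37 34 38
f 20 43 39
f 43 19 35
f 39 35 12
f 43 35 39
f 54 53 56
f 54 56 55
f 56 53 57
f 56 57 55
f 57 53 58
f 57 58 55
f 58 53 59
f 58 59 55
f 59 53 60
f 59 60 55
f 60 53 61
f 60 61 55
f 61 53 62
f 61 62 55
f 62 53 63
f 62 63 55
f 63 53 64
f 63 64 55
f 64 53 65
f 64 65 55
f 65 53 66
f 65 66 55
f 66 53 67
f 66 67 55
f 67 53 68
f 67 68 55
f 68 53 69
f 68 69 55
f 69 53 54
f 69 54 55
f 71 70 73
f 71 73 72
f 73 70 74
f 73 74 72
f 74 70 75
f 74 75 72
f 75 70 76
f 75 76 72
f 76 70 77
f 76 77 72
f 77 70 78
f 77 78 72
f 78 70 79
f 78 79 72
f 79 70 80
f 79 80 72
f 80 70 81
f 80 81 72
f 81 70 82
f 81 82 72
f 82 70 83
f 82 83 72
f 83 70 84
f 83 84 72
f 84 70 85
f 84 85 72
f 85 70 86
f 85 86 72
f 86 70 87
f 86 87 72
f 87 70 71
f 87 71 72



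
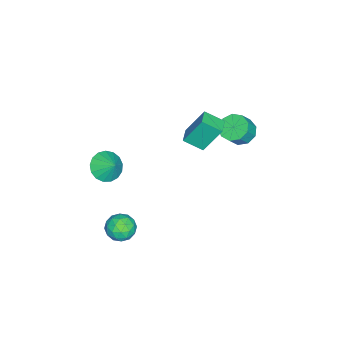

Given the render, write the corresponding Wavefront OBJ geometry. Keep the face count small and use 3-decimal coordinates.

v -2.331 -0.888 1.696
v -2.705 0.154 3.586
v -2.538 0.315 0.991
v -2.911 1.357 2.881
v -1.269 -0.657 1.779
v -1.642 0.385 3.669
v -1.475 0.546 1.074
v -1.849 1.588 2.964
v -4.293 1.968 0.742
v -3.491 2.015 0.181
v -2.764 1.738 1.198
v -3.567 1.692 1.758
v -3.625 2.618 0.44
v -2.898 2.342 1.457
v -4.071 2.917 0.841
v -3.345 2.641 1.858
v -4.622 2.773 1.195
v -3.895 2.496 2.212
v -5.019 2.251 1.337
v -4.292 1.975 2.354
v -5.076 1.597 1.2
v -4.35 1.321 2.217
v -4.767 1.117 0.849
v -4.041 0.841 1.866
v -4.237 1.035 0.448
v -3.51 0.759 1.465
v -3.733 1.389 0.184
v -3.006 1.113 1.201
v 3.71 -3.425 3.124
v 4.253 -2.924 2.392
v 4.15 -2.655 3.976
v 3.817 -2.685 2.401
v 3.356 -2.616 2.575
v 2.976 -2.732 2.875
v 2.765 -3.006 3.233
v 2.77 -3.377 3.565
v 2.99 -3.759 3.796
v 3.376 -4.064 3.873
v 3.838 -4.223 3.779
v 4.271 -4.199 3.534
v 4.576 -3.998 3.196
v 4.682 -3.665 2.84
v 4.566 -3.278 2.55
v 3.734 -1.738 -2.922
v 4.605 -2.226 -2.972
v 3.115 -2.934 -2.028
v 3.986 -3.422 -2.078
v 3.917 -2.576 -1.552
v 4.3 -1.837 -2.104
v 3.42 -3.323 -2.896
v 3.803 -2.584 -3.448
v 4.411 -3.206 -2.956
v 4.717 -2.744 -2.125
v 3.003 -2.416 -2.875
v 3.309 -1.954 -2.044
v 4.224 -1.877 -3.026
v 3.496 -3.283 -1.974
v 3.456 -2.785 -1.665
v 3.967 -3.072 -1.695
v 4.045 -1.648 -2.515
v 4.556 -1.935 -2.545
v 4.152 -2.14 -1.71
v 3.164 -3.225 -2.455
v 3.675 -3.512 -2.485
v 3.753 -2.088 -3.305
v 4.264 -2.375 -3.335
v 3.568 -3.02 -3.29
v 4.621 -2.74 -3.045
v 4.257 -3.443 -2.52
v 3.925 -3.385 -3
v 4.15 -2.95 -3.325
v 4.802 -2.468 -2.557
v 4.438 -3.171 -2.032
v 4.397 -2.674 -1.722
v 4.622 -2.239 -2.047
v 4.688 -3.044 -2.547
v 3.282 -1.989 -2.968
v 2.918 -2.692 -2.443
v 3.098 -2.921 -2.953
v 3.323 -2.486 -3.278
v 3.463 -1.717 -2.48
v 3.099 -2.42 -1.955
v 3.57 -2.21 -1.675
v 3.795 -1.775 -2
v 3.032 -2.116 -2.453
f 2 4 1
f 5 2 1
f 1 4 3
f 3 5 1
f 2 8 4
f 6 2 5
f 6 8 2
f 4 8 3
f 7 5 3
f 3 8 7
f 7 6 5
f 8 6 7
f 10 9 13
f 10 13 11
f 11 13 14
f 11 14 12
f 13 9 15
f 13 15 14
f 14 15 16
f 14 16 12
f 15 9 17
f 15 17 16
f 16 17 18
f 16 18 12
f 17 9 19
f 17 19 18
f 18 19 20
f 18 20 12
f 19 9 21
f 19 21 20
f 20 21 22
f 20 22 12
f 21 9 23
f 21 23 22
f 22 23 24
f 22 24 12
f 23 9 25
f 23 25 24
f 24 25 26
f 24 26 12
f 25 9 27
f 25 27 26
f 26 27 28
f 26 28 12
f 27 9 10
f 27 10 28
f 28 10 11
f 28 11 12
f 30 29 32
f 30 32 31
f 32 29 33
f 32 33 31
f 33 29 34
f 33 34 31
f 34 29 35
f 34 35 31
f 35 29 36
f 35 36 31
f 36 29 37
f 36 37 31
f 37 29 38
f 37 38 31
f 38 29 39
f 38 39 31
f 39 29 40
f 39 40 31
f 40 29 41
f 40 41 31
f 41 29 42
f 41 42 31
f 42 29 43
f 42 43 31
f 43 29 30
f 43 30 31
f 44 81 60
f 81 55 84
f 60 84 49
f 81 84 60
f 44 60 56
f 60 49 61
f 56 61 45
f 60 61 56
f 44 56 65
f 56 45 66
f 65 66 51
f 56 66 65
f 44 65 77
f 65 51 80
f 77 80 54
f 65 80 77
f 44 77 81
f 77 54 85
f 81 85 55
f 77 85 81
f 45 61 72
f 61 49 75
f 72 75 53
f 61 75 72
f 49 84 62
f 84 55 83
f 62 83 48
f 84 83 62
f 55 85 82
f 85 54 78
f 82 78 46
f 85 78 82
f 54 80 79
f 80 51 67
f 79 67 50
f 80 67 79
f 51 66 71
f 66 45 68
f 71 68 52
f 66 68 71
f 47 73 59
f 73 53 74
f 59 74 48
f 73 74 59
f 47 59 57
f 59 48 58
f 57 58 46
f 59 58 57
f 47 57 64
f 57 46 63
f 64 63 50
f 57 63 64
f 47 64 69
f 64 50 70
f 69 70 52
f 64 70 69
f 47 69 73
f 69 52 76
f 73 76 53
f 69 76 73
f 48 74 62
f 74 53 75
f 62 75 49
f 74 75 62
f 46 58 82
f 58 48 83
f 82 83 55
f 58 83 82
f 50 63 79
f 63 46 78
f 79 78 54
f 63 78 79
f 52 70 71
f 70 50 67
f 71 67 51
f 70 67 71
f 53 76 72
f 76 52 68
f 72 68 45
f 76 68 72



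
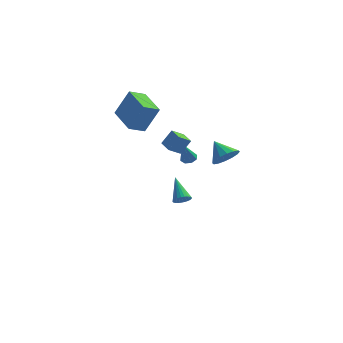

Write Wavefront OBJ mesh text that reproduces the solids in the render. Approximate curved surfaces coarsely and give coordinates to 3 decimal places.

v -4.784 2.698 3.238
v -3.915 2.923 4.991
v -3.889 3.304 2.716
v -3.02 3.53 4.47
v -3.74 0.91 2.95
v -2.871 1.136 4.704
v -2.845 1.517 2.429
v -1.976 1.742 4.182
v -0.742 2.981 -4.435
v -0.225 2.932 -4.115
v -1.298 4.379 -3.325
v -0.162 3.089 -4.282
v -0.187 3.231 -4.472
v -0.296 3.334 -4.656
v -0.473 3.383 -4.807
v -0.692 3.371 -4.901
v -0.918 3.3 -4.925
v -1.117 3.18 -4.874
v -1.259 3.03 -4.756
v -1.322 2.873 -4.589
v -1.298 2.732 -4.399
v -1.188 2.628 -4.215
v -1.011 2.579 -4.064
v -0.793 2.591 -3.97
v -0.567 2.662 -3.946
v -0.368 2.782 -3.997
v -0.42 3.85 -1.188
v 0.073 4.024 -1.016
v -0.76 3.29 0.348
v -0.225 4.318 -0.974
v -0.637 4.338 -1.058
v -0.922 4.072 -1.218
v -0.912 3.676 -1.361
v -0.614 3.382 -1.402
v -0.202 3.362 -1.318
v 0.082 3.628 -1.158
v 2.227 -2.608 2.941
v 2.976 -2.194 3.217
v 1.473 -1.792 3.759
v 2.835 -1.952 2.845
v 2.53 -1.886 2.499
v 2.144 -2.013 2.271
v 1.781 -2.3 2.222
v 1.536 -2.67 2.367
v 1.477 -3.023 2.665
v 1.619 -3.265 3.036
v 1.923 -3.331 3.383
v 2.309 -3.204 3.611
v 2.673 -2.917 3.659
v 2.917 -2.547 3.515
v -1.365 0.695 1.384
v -0.776 0.989 2.327
v -1.864 1.525 1.437
v -1.276 1.819 2.38
v -0.684 1.141 0.82
v -0.096 1.435 1.763
v -1.184 1.971 0.873
v -0.595 2.265 1.816
f 2 4 1
f 5 2 1
f 1 4 3
f 3 5 1
f 2 8 4
f 6 2 5
f 6 8 2
f 4 8 3
f 7 5 3
f 3 8 7
f 7 6 5
f 8 6 7
f 10 9 12
f 10 12 11
f 12 9 13
f 12 13 11
f 13 9 14
f 13 14 11
f 14 9 15
f 14 15 11
f 15 9 16
f 15 16 11
f 16 9 17
f 16 17 11
f 17 9 18
f 17 18 11
f 18 9 19
f 18 19 11
f 19 9 20
f 19 20 11
f 20 9 21
f 20 21 11
f 21 9 22
f 21 22 11
f 22 9 23
f 22 23 11
f 23 9 24
f 23 24 11
f 24 9 25
f 24 25 11
f 25 9 26
f 25 26 11
f 26 9 10
f 26 10 11
f 28 27 30
f 28 30 29
f 30 27 31
f 30 31 29
f 31 27 32
f 31 32 29
f 32 27 33
f 32 33 29
f 33 27 34
f 33 34 29
f 34 27 35
f 34 35 29
f 35 27 36
f 35 36 29
f 36 27 28
f 36 28 29
f 38 37 40
f 38 40 39
f 40 37 41
f 40 41 39
f 41 37 42
f 41 42 39
f 42 37 43
f 42 43 39
f 43 37 44
f 43 44 39
f 44 37 45
f 44 45 39
f 45 37 46
f 45 46 39
f 46 37 47
f 46 47 39
f 47 37 48
f 47 48 39
f 48 37 49
f 48 49 39
f 49 37 50
f 49 50 39
f 50 37 38
f 50 38 39
f 52 54 51
f 55 52 51
f 51 54 53
f 53 55 51
f 52 58 54
f 56 52 55
f 56 58 52
f 54 58 53
f 57 55 53
f 53 58 57
f 57 56 55
f 58 56 57



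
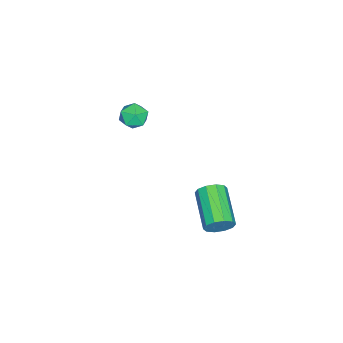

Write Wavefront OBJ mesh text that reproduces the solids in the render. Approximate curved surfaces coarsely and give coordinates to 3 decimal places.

v -3.31 -2.479 0.47
v -2.673 -2.363 0.719
v -3.347 -3.457 1.021
v -2.71 -3.341 1.27
v -3.243 -2.953 1.486
v -3.22 -2.348 1.146
v -2.8 -3.472 0.594
v -2.777 -2.867 0.254
v -2.358 -2.977 0.796
v -2.631 -2.656 1.347
v -3.389 -3.164 0.393
v -3.662 -2.843 0.944
v 1.872 2.572 0.188
v 2.182 2.471 0.727
v 0.778 1.607 1.371
v 0.468 1.708 0.832
v 1.99 2.808 0.76
v 0.586 1.944 1.405
v 1.753 3.055 0.575
v 0.349 2.191 1.219
v 1.561 3.117 0.241
v 0.157 2.253 0.886
v 1.488 2.972 -0.112
v 0.084 2.108 0.532
v 1.562 2.673 -0.351
v 0.158 1.809 0.293
v 1.754 2.336 -0.385
v 0.35 1.472 0.26
v 1.991 2.089 -0.199
v 0.587 1.225 0.445
v 2.183 2.027 0.134
v 0.779 1.163 0.779
v 2.256 2.172 0.488
v 0.852 1.308 1.132
f 1 12 6
f 1 6 2
f 1 2 8
f 1 8 11
f 1 11 12
f 2 6 10
f 6 12 5
f 12 11 3
f 11 8 7
f 8 2 9
f 4 10 5
f 4 5 3
f 4 3 7
f 4 7 9
f 4 9 10
f 5 10 6
f 3 5 12
f 7 3 11
f 9 7 8
f 10 9 2
f 14 13 17
f 14 17 15
f 15 17 18
f 15 18 16
f 17 13 19
f 17 19 18
f 18 19 20
f 18 20 16
f 19 13 21
f 19 21 20
f 20 21 22
f 20 22 16
f 21 13 23
f 21 23 22
f 22 23 24
f 22 24 16
f 23 13 25
f 23 25 24
f 24 25 26
f 24 26 16
f 25 13 27
f 25 27 26
f 26 27 28
f 26 28 16
f 27 13 29
f 27 29 28
f 28 29 30
f 28 30 16
f 29 13 31
f 29 31 30
f 30 31 32
f 30 32 16
f 31 13 33
f 31 33 32
f 32 33 34
f 32 34 16
f 33 13 14
f 33 14 34
f 34 14 15
f 34 15 16



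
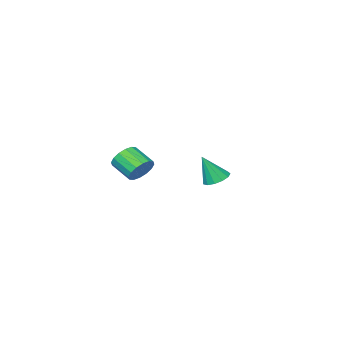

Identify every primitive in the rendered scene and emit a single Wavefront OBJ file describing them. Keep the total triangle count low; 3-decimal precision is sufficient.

v -3.307 0.525 -3.058
v -2.591 0.261 -3.433
v -2.573 0.135 -1.382
v -2.535 0.729 -3.348
v -2.723 1.132 -3.172
v -3.097 1.343 -2.959
v -3.537 1.294 -2.777
v -3.905 1.001 -2.685
v -4.082 0.557 -2.711
v -4.014 0.103 -2.846
v -3.721 -0.217 -3.049
v -3.296 -0.301 -3.255
v -2.875 -0.123 -3.398
v 3.798 3.461 -0.104
v 4.401 3.87 0.353
v 4.664 2.668 1.082
v 4.062 2.259 0.624
v 4.023 3.927 0.583
v 4.287 2.725 1.311
v 3.586 3.858 0.628
v 3.849 2.657 1.357
v 3.205 3.684 0.477
v 3.468 2.482 1.206
v 2.984 3.449 0.171
v 3.247 2.247 0.899
v 2.98 3.218 -0.21
v 3.244 2.016 0.519
v 3.196 3.052 -0.562
v 3.459 1.85 0.167
v 3.573 2.995 -0.791
v 3.837 1.793 -0.063
v 4.011 3.063 -0.837
v 4.274 1.862 -0.108
v 4.392 3.238 -0.686
v 4.655 2.036 0.043
v 4.613 3.473 -0.379
v 4.876 2.271 0.349
v 4.616 3.704 0.001
v 4.88 2.502 0.73
f 2 1 4
f 2 4 3
f 4 1 5
f 4 5 3
f 5 1 6
f 5 6 3
f 6 1 7
f 6 7 3
f 7 1 8
f 7 8 3
f 8 1 9
f 8 9 3
f 9 1 10
f 9 10 3
f 10 1 11
f 10 11 3
f 11 1 12
f 11 12 3
f 12 1 13
f 12 13 3
f 13 1 2
f 13 2 3
f 15 14 18
f 15 18 16
f 16 18 19
f 16 19 17
f 18 14 20
f 18 20 19
f 19 20 21
f 19 21 17
f 20 14 22
f 20 22 21
f 21 22 23
f 21 23 17
f 22 14 24
f 22 24 23
f 23 24 25
f 23 25 17
f 24 14 26
f 24 26 25
f 25 26 27
f 25 27 17
f 26 14 28
f 26 28 27
f 27 28 29
f 27 29 17
f 28 14 30
f 28 30 29
f 29 30 31
f 29 31 17
f 30 14 32
f 30 32 31
f 31 32 33
f 31 33 17
f 32 14 34
f 32 34 33
f 33 34 35
f 33 35 17
f 34 14 36
f 34 36 35
f 35 36 37
f 35 37 17
f 36 14 38
f 36 38 37
f 37 38 39
f 37 39 17
f 38 14 15
f 38 15 39
f 39 15 16
f 39 16 17



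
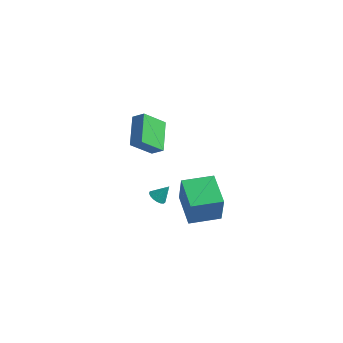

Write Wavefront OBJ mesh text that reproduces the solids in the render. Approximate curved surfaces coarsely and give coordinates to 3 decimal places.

v -2.941 -1.751 0.88
v -3.948 -0.237 1.869
v -2.34 -0.585 -0.293
v -3.347 0.929 0.696
v -2.233 -1.609 1.384
v -3.24 -0.095 2.373
v -1.632 -0.443 0.211
v -2.639 1.071 1.2
v 3.482 -5.023 -0.35
v 3.915 -5.427 1.508
v 1.999 -3.855 0.25
v 2.433 -4.259 2.108
v 4.587 -3.641 -0.308
v 5.021 -4.045 1.55
v 3.105 -2.473 0.292
v 3.538 -2.877 2.15
v 0.807 -4.189 -0.114
v 1.051 -3.84 -0.446
v 1.253 -3.731 0.694
v 0.827 -3.725 -0.388
v 0.599 -3.716 -0.268
v 0.418 -3.815 -0.112
v 0.327 -4 0.044
v 0.346 -4.229 0.163
v 0.47 -4.448 0.219
v 0.672 -4.608 0.199
v 0.905 -4.672 0.107
v 1.116 -4.626 -0.036
v 1.256 -4.479 -0.196
v 1.293 -4.266 -0.338
v 1.219 -4.036 -0.428
f 2 4 1
f 5 2 1
f 1 4 3
f 3 5 1
f 2 8 4
f 6 2 5
f 6 8 2
f 4 8 3
f 7 5 3
f 3 8 7
f 7 6 5
f 8 6 7
f 10 12 9
f 13 10 9
f 9 12 11
f 11 13 9
f 10 16 12
f 14 10 13
f 14 16 10
f 12 16 11
f 15 13 11
f 11 16 15
f 15 14 13
f 16 14 15
f 18 17 20
f 18 20 19
f 20 17 21
f 20 21 19
f 21 17 22
f 21 22 19
f 22 17 23
f 22 23 19
f 23 17 24
f 23 24 19
f 24 17 25
f 24 25 19
f 25 17 26
f 25 26 19
f 26 17 27
f 26 27 19
f 27 17 28
f 27 28 19
f 28 17 29
f 28 29 19
f 29 17 30
f 29 30 19
f 30 17 31
f 30 31 19
f 31 17 18
f 31 18 19



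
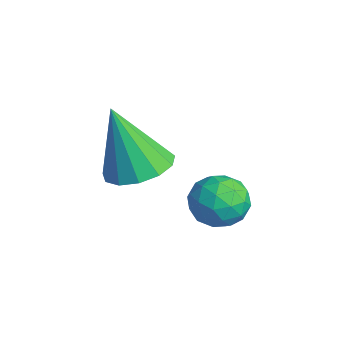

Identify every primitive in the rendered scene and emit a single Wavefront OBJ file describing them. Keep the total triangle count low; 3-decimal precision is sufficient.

v 0.999 -0.079 0.445
v 1.833 -0.373 0.54
v 0.601 -0.601 2.335
v 1.838 0.11 0.674
v 1.576 0.533 0.736
v 1.131 0.762 0.706
v 0.644 0.724 0.593
v 0.269 0.431 0.433
v 0.127 -0.024 0.277
v 0.261 -0.496 0.175
v 0.629 -0.836 0.158
v 1.115 -0.935 0.233
v 1.564 -0.762 0.375
v 1.46 2.289 -0.388
v 2.219 2.072 -0.507
v 1.061 1.268 -1.073
v 1.82 1.051 -1.192
v 1.5 0.999 -0.462
v 1.747 1.63 -0.039
v 1.533 1.71 -1.541
v 1.78 2.341 -1.118
v 2.265 1.714 -1.22
v 2.244 1.275 -0.553
v 1.036 2.065 -1.027
v 1.015 1.626 -0.36
v 1.875 2.271 -0.388
v 1.405 1.069 -1.192
v 1.217 1.039 -0.763
v 1.664 0.912 -0.833
v 1.597 2.011 -0.112
v 2.043 1.883 -0.182
v 1.621 1.252 -0.155
v 1.237 1.457 -1.398
v 1.683 1.329 -1.468
v 1.616 2.428 -0.747
v 2.063 2.301 -0.817
v 1.659 2.088 -1.425
v 2.348 1.932 -0.877
v 2.113 1.332 -1.279
v 1.945 1.719 -1.485
v 2.09 2.09 -1.236
v 2.336 1.674 -0.485
v 2.101 1.074 -0.887
v 1.913 1.043 -0.458
v 2.058 1.415 -0.209
v 2.363 1.464 -0.904
v 1.179 2.266 -0.693
v 0.944 1.666 -1.095
v 1.222 1.925 -1.371
v 1.367 2.297 -1.122
v 1.167 2.008 -0.301
v 0.932 1.408 -0.703
v 1.19 1.25 -0.344
v 1.335 1.621 -0.095
v 0.917 1.876 -0.676
f 2 1 4
f 2 4 3
f 4 1 5
f 4 5 3
f 5 1 6
f 5 6 3
f 6 1 7
f 6 7 3
f 7 1 8
f 7 8 3
f 8 1 9
f 8 9 3
f 9 1 10
f 9 10 3
f 10 1 11
f 10 11 3
f 11 1 12
f 11 12 3
f 12 1 13
f 12 13 3
f 13 1 2
f 13 2 3
f 14 51 30
f 51 25 54
f 30 54 19
f 51 54 30
f 14 30 26
f 30 19 31
f 26 31 15
f 30 31 26
f 14 26 35
f 26 15 36
f 35 36 21
f 26 36 35
f 14 35 47
f 35 21 50
f 47 50 24
f 35 50 47
f 14 47 51
f 47 24 55
f 51 55 25
f 47 55 51
f 15 31 42
f 31 19 45
f 42 45 23
f 31 45 42
f 19 54 32
f 54 25 53
f 32 53 18
f 54 53 32
f 25 55 52
f 55 24 48
f 52 48 16
f 55 48 52
f 24 50 49
f 50 21 37
f 49 37 20
f 50 37 49
f 21 36 41
f 36 15 38
f 41 38 22
f 36 38 41
f 17 43 29
f 43 23 44
f 29 44 18
f 43 44 29
f 17 29 27
f 29 18 28
f 27 28 16
f 29 28 27
f 17 27 34
f 27 16 33
f 34 33 20
f 27 33 34
f 17 34 39
f 34 20 40
f 39 40 22
f 34 40 39
f 17 39 43
f 39 22 46
f 43 46 23
f 39 46 43
f 18 44 32
f 44 23 45
f 32 45 19
f 44 45 32
f 16 28 52
f 28 18 53
f 52 53 25
f 28 53 52
f 20 33 49
f 33 16 48
f 49 48 24
f 33 48 49
f 22 40 41
f 40 20 37
f 41 37 21
f 40 37 41
f 23 46 42
f 46 22 38
f 42 38 15
f 46 38 42



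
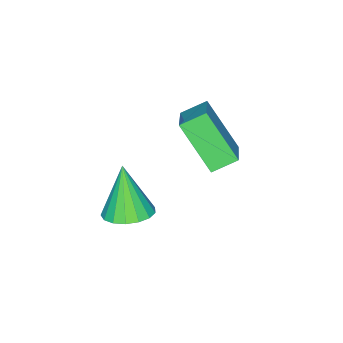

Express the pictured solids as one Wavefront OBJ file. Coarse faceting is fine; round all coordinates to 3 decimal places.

v 1.012 -3.391 -2.119
v 1.619 -4.053 -2.182
v 0.548 -3.989 -0.301
v 1.842 -3.723 -2.017
v 1.875 -3.318 -1.875
v 1.711 -2.929 -1.789
v 1.386 -2.646 -1.778
v 0.976 -2.534 -1.846
v 0.574 -2.618 -1.977
v 0.273 -2.878 -2.14
v 0.141 -3.257 -2.298
v 0.208 -3.666 -2.415
v 0.46 -4.011 -2.465
v 0.838 -4.215 -2.435
v 1.257 -4.23 -2.333
v -3.509 -2.299 -1.613
v -3.595 -3.706 0.024
v -2.409 -1.5 -0.868
v -2.495 -2.908 0.768
v -2.785 -2.872 -2.068
v -2.871 -4.28 -0.432
v -1.685 -2.074 -1.324
v -1.771 -3.481 0.313
f 2 1 4
f 2 4 3
f 4 1 5
f 4 5 3
f 5 1 6
f 5 6 3
f 6 1 7
f 6 7 3
f 7 1 8
f 7 8 3
f 8 1 9
f 8 9 3
f 9 1 10
f 9 10 3
f 10 1 11
f 10 11 3
f 11 1 12
f 11 12 3
f 12 1 13
f 12 13 3
f 13 1 14
f 13 14 3
f 14 1 15
f 14 15 3
f 15 1 2
f 15 2 3
f 17 19 16
f 20 17 16
f 16 19 18
f 18 20 16
f 17 23 19
f 21 17 20
f 21 23 17
f 19 23 18
f 22 20 18
f 18 23 22
f 22 21 20
f 23 21 22



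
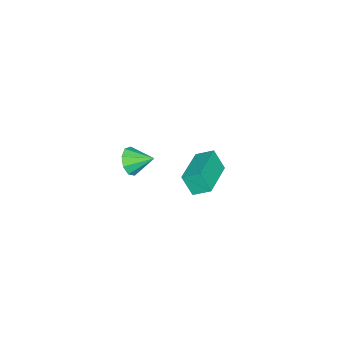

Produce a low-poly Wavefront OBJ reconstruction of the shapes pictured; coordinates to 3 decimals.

v -4.442 -0.573 -4.372
v -4.523 -1.115 -3.43
v -4.577 0.203 -3.936
v -4.659 -0.339 -2.995
v -2.421 -0.381 -4.085
v -2.503 -0.923 -3.144
v -2.557 0.395 -3.65
v -2.638 -0.147 -2.708
v 1.5 -1.365 1.329
v 1.865 -1.591 1.856
v 1.42 -0.415 1.791
v 2.147 -1.41 1.533
v 2.126 -1.208 1.114
v 1.812 -1.08 0.796
v 1.352 -1.085 0.727
v 0.961 -1.221 0.94
v 0.822 -1.425 1.334
v 1.001 -1.6 1.726
v 1.413 -1.666 1.932
f 2 4 1
f 5 2 1
f 1 4 3
f 3 5 1
f 2 8 4
f 6 2 5
f 6 8 2
f 4 8 3
f 7 5 3
f 3 8 7
f 7 6 5
f 8 6 7
f 10 9 12
f 10 12 11
f 12 9 13
f 12 13 11
f 13 9 14
f 13 14 11
f 14 9 15
f 14 15 11
f 15 9 16
f 15 16 11
f 16 9 17
f 16 17 11
f 17 9 18
f 17 18 11
f 18 9 19
f 18 19 11
f 19 9 10
f 19 10 11



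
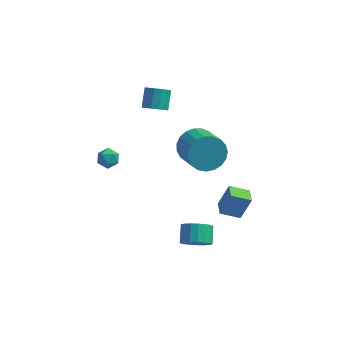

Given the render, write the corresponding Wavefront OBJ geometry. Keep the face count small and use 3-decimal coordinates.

v 1.225 -3.572 -4.222
v 1.615 -3.138 -4.798
v 1.485 -2.274 -4.234
v 1.095 -2.708 -3.658
v 1.238 -3.123 -4.908
v 1.109 -2.259 -4.344
v 0.859 -3.211 -4.86
v 0.729 -2.346 -4.297
v 0.563 -3.381 -4.667
v 0.433 -2.517 -4.103
v 0.419 -3.596 -4.371
v 0.289 -2.731 -3.807
v 0.459 -3.805 -4.041
v 0.33 -2.94 -3.478
v 0.675 -3.96 -3.753
v 0.546 -3.096 -3.189
v 1.017 -4.027 -3.572
v 0.888 -3.163 -3.008
v 1.406 -3.99 -3.54
v 1.277 -3.125 -2.976
v 1.754 -3.857 -3.664
v 1.625 -2.992 -3.1
v 1.981 -3.658 -3.916
v 1.851 -2.794 -3.352
v 2.034 -3.44 -4.238
v 1.904 -2.576 -3.674
v 1.902 -3.253 -4.556
v 1.772 -2.388 -3.993
v -3.909 -0.59 -0.823
v -3.515 -0.974 -1.152
v -4.065 -1.346 -0.128
v -3.671 -1.73 -0.457
v -3.436 -1.22 -0.147
v -3.34 -0.753 -0.576
v -4.24 -1.567 -0.704
v -4.144 -1.1 -1.133
v -3.719 -1.578 -1.079
v -3.223 -1.363 -0.734
v -4.357 -0.957 -0.546
v -3.861 -0.742 -0.201
v 0.709 -1.132 1.454
v 1.407 -1.186 0.699
v 2.229 -2.462 1.55
v 1.531 -2.408 2.306
v 1.583 -0.897 0.962
v 2.405 -2.173 1.814
v 1.607 -0.649 1.311
v 2.429 -1.925 2.162
v 1.477 -0.485 1.684
v 2.298 -1.76 2.535
v 1.213 -0.432 2.017
v 2.035 -1.708 2.868
v 0.862 -0.5 2.253
v 1.684 -1.776 3.105
v 0.485 -0.678 2.351
v 1.307 -1.954 3.203
v 0.147 -0.934 2.294
v 0.968 -2.21 3.145
v -0.095 -1.225 2.092
v 0.727 -2.5 2.943
v -0.197 -1.499 1.779
v 0.625 -2.775 2.631
v -0.142 -1.71 1.411
v 0.679 -2.986 2.262
v 0.059 -1.821 1.049
v 0.881 -3.097 1.901
v 0.373 -1.813 0.758
v 1.195 -3.089 1.609
v 0.745 -1.687 0.588
v 1.567 -2.963 1.439
v 1.111 -1.465 0.567
v 1.933 -2.741 1.418
v 2.224 -2.618 -2.413
v 2.705 -2.288 -1.129
v 1.982 -1.811 -2.53
v 2.464 -1.481 -1.246
v 3.236 -2.379 -2.854
v 3.718 -2.049 -1.57
v 2.995 -1.572 -2.971
v 3.476 -1.242 -1.687
v -1.755 0.609 2.197
v -1.19 0.374 2.47
v -1.22 1.236 3.275
v -1.785 1.471 3.003
v -1.085 0.624 2.207
v -1.115 1.486 3.012
v -1.193 0.869 1.941
v -1.223 1.731 2.746
v -1.48 1.031 1.756
v -1.51 1.893 2.561
v -1.853 1.06 1.711
v -1.884 1.922 2.517
v -2.196 0.945 1.821
v -2.226 1.807 2.627
v -2.398 0.724 2.05
v -2.429 1.586 2.856
v -2.397 0.466 2.326
v -2.427 1.328 3.132
v -2.191 0.254 2.561
v -2.221 1.116 3.367
v -1.847 0.154 2.681
v -1.877 1.016 3.486
v -1.474 0.199 2.647
v -1.504 1.061 3.452
f 2 1 5
f 2 5 3
f 3 5 6
f 3 6 4
f 5 1 7
f 5 7 6
f 6 7 8
f 6 8 4
f 7 1 9
f 7 9 8
f 8 9 10
f 8 10 4
f 9 1 11
f 9 11 10
f 10 11 12
f 10 12 4
f 11 1 13
f 11 13 12
f 12 13 14
f 12 14 4
f 13 1 15
f 13 15 14
f 14 15 16
f 14 16 4
f 15 1 17
f 15 17 16
f 16 17 18
f 16 18 4
f 17 1 19
f 17 19 18
f 18 19 20
f 18 20 4
f 19 1 21
f 19 21 20
f 20 21 22
f 20 22 4
f 21 1 23
f 21 23 22
f 22 23 24
f 22 24 4
f 23 1 25
f 23 25 24
f 24 25 26
f 24 26 4
f 25 1 27
f 25 27 26
f 26 27 28
f 26 28 4
f 27 1 2
f 27 2 28
f 28 2 3
f 28 3 4
f 29 40 34
f 29 34 30
f 29 30 36
f 29 36 39
f 29 39 40
f 30 34 38
f 34 40 33
f 40 39 31
f 39 36 35
f 36 30 37
f 32 38 33
f 32 33 31
f 32 31 35
f 32 35 37
f 32 37 38
f 33 38 34
f 31 33 40
f 35 31 39
f 37 35 36
f 38 37 30
f 42 41 45
f 42 45 43
f 43 45 46
f 43 46 44
f 45 41 47
f 45 47 46
f 46 47 48
f 46 48 44
f 47 41 49
f 47 49 48
f 48 49 50
f 48 50 44
f 49 41 51
f 49 51 50
f 50 51 52
f 50 52 44
f 51 41 53
f 51 53 52
f 52 53 54
f 52 54 44
f 53 41 55
f 53 55 54
f 54 55 56
f 54 56 44
f 55 41 57
f 55 57 56
f 56 57 58
f 56 58 44
f 57 41 59
f 57 59 58
f 58 59 60
f 58 60 44
f 59 41 61
f 59 61 60
f 60 61 62
f 60 62 44
f 61 41 63
f 61 63 62
f 62 63 64
f 62 64 44
f 63 41 65
f 63 65 64
f 64 65 66
f 64 66 44
f 65 41 67
f 65 67 66
f 66 67 68
f 66 68 44
f 67 41 69
f 67 69 68
f 68 69 70
f 68 70 44
f 69 41 71
f 69 71 70
f 70 71 72
f 70 72 44
f 71 41 42
f 71 42 72
f 72 42 43
f 72 43 44
f 74 76 73
f 77 74 73
f 73 76 75
f 75 77 73
f 74 80 76
f 78 74 77
f 78 80 74
f 76 80 75
f 79 77 75
f 75 80 79
f 79 78 77
f 80 78 79
f 82 81 85
f 82 85 83
f 83 85 86
f 83 86 84
f 85 81 87
f 85 87 86
f 86 87 88
f 86 88 84
f 87 81 89
f 87 89 88
f 88 89 90
f 88 90 84
f 89 81 91
f 89 91 90
f 90 91 92
f 90 92 84
f 91 81 93
f 91 93 92
f 92 93 94
f 92 94 84
f 93 81 95
f 93 95 94
f 94 95 96
f 94 96 84
f 95 81 97
f 95 97 96
f 96 97 98
f 96 98 84
f 97 81 99
f 97 99 98
f 98 99 100
f 98 100 84
f 99 81 101
f 99 101 100
f 100 101 102
f 100 102 84
f 101 81 103
f 101 103 102
f 102 103 104
f 102 104 84
f 103 81 82
f 103 82 104
f 104 82 83
f 104 83 84



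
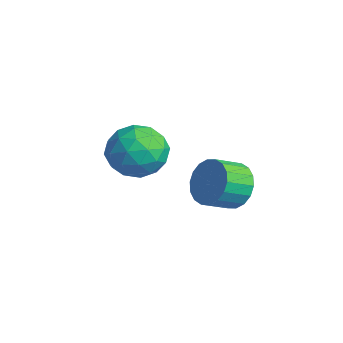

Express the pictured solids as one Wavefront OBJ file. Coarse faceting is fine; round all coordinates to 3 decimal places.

v 0.251 -2.089 1.148
v 1.06 -2.819 1.742
v -1.24 -3.341 1.638
v -0.431 -4.071 2.232
v -0.706 -2.951 2.688
v 0.215 -2.176 2.385
v -0.395 -3.984 0.995
v 0.526 -3.209 0.692
v 0.661 -3.99 1.647
v 0.468 -3.351 2.694
v -0.648 -2.809 0.686
v -0.841 -2.17 1.733
v 0.786 -2.344 1.402
v -0.966 -3.816 1.978
v -1.128 -3.158 2.246
v -0.652 -3.587 2.595
v 0.289 -1.966 1.78
v 0.765 -2.395 2.129
v -0.273 -2.473 2.685
v -0.945 -3.765 1.251
v -0.469 -4.194 1.6
v 0.472 -2.573 0.785
v 0.948 -3.002 1.134
v 0.093 -3.687 0.695
v 1.027 -3.461 1.695
v 0.151 -4.197 1.983
v 0.172 -4.146 1.256
v 0.713 -3.691 1.078
v 0.914 -3.086 2.31
v 0.038 -3.822 2.599
v -0.124 -3.163 2.867
v 0.417 -2.708 2.688
v 0.679 -3.774 2.255
v -0.218 -2.338 0.781
v -1.094 -3.074 1.07
v -0.597 -3.452 0.692
v -0.056 -2.997 0.513
v -0.331 -1.963 1.397
v -1.207 -2.699 1.685
v -0.893 -2.469 2.302
v -0.352 -2.014 2.124
v -0.859 -2.386 1.125
v 3.502 -0.962 1.422
v 3.8 -1.364 0.567
v 3.917 -2.419 1.104
v 3.618 -2.018 1.958
v 4.178 -1.229 0.75
v 4.295 -2.285 1.287
v 4.422 -1.042 1.065
v 4.539 -2.097 1.602
v 4.484 -0.839 1.452
v 4.6 -1.894 1.988
v 4.351 -0.66 1.832
v 4.467 -1.716 2.368
v 4.05 -0.541 2.131
v 4.166 -1.597 2.667
v 3.64 -0.506 2.289
v 3.756 -1.561 2.826
v 3.203 -0.561 2.276
v 3.32 -1.616 2.813
v 2.825 -0.695 2.093
v 2.942 -1.751 2.63
v 2.581 -0.883 1.778
v 2.698 -1.938 2.315
v 2.52 -1.086 1.392
v 2.636 -2.141 1.928
v 2.653 -1.264 1.012
v 2.769 -2.32 1.548
v 2.954 -1.383 0.713
v 3.07 -2.439 1.249
v 3.364 -1.419 0.554
v 3.48 -2.474 1.091
f 1 38 17
f 38 12 41
f 17 41 6
f 38 41 17
f 1 17 13
f 17 6 18
f 13 18 2
f 17 18 13
f 1 13 22
f 13 2 23
f 22 23 8
f 13 23 22
f 1 22 34
f 22 8 37
f 34 37 11
f 22 37 34
f 1 34 38
f 34 11 42
f 38 42 12
f 34 42 38
f 2 18 29
f 18 6 32
f 29 32 10
f 18 32 29
f 6 41 19
f 41 12 40
f 19 40 5
f 41 40 19
f 12 42 39
f 42 11 35
f 39 35 3
f 42 35 39
f 11 37 36
f 37 8 24
f 36 24 7
f 37 24 36
f 8 23 28
f 23 2 25
f 28 25 9
f 23 25 28
f 4 30 16
f 30 10 31
f 16 31 5
f 30 31 16
f 4 16 14
f 16 5 15
f 14 15 3
f 16 15 14
f 4 14 21
f 14 3 20
f 21 20 7
f 14 20 21
f 4 21 26
f 21 7 27
f 26 27 9
f 21 27 26
f 4 26 30
f 26 9 33
f 30 33 10
f 26 33 30
f 5 31 19
f 31 10 32
f 19 32 6
f 31 32 19
f 3 15 39
f 15 5 40
f 39 40 12
f 15 40 39
f 7 20 36
f 20 3 35
f 36 35 11
f 20 35 36
f 9 27 28
f 27 7 24
f 28 24 8
f 27 24 28
f 10 33 29
f 33 9 25
f 29 25 2
f 33 25 29
f 44 43 47
f 44 47 45
f 45 47 48
f 45 48 46
f 47 43 49
f 47 49 48
f 48 49 50
f 48 50 46
f 49 43 51
f 49 51 50
f 50 51 52
f 50 52 46
f 51 43 53
f 51 53 52
f 52 53 54
f 52 54 46
f 53 43 55
f 53 55 54
f 54 55 56
f 54 56 46
f 55 43 57
f 55 57 56
f 56 57 58
f 56 58 46
f 57 43 59
f 57 59 58
f 58 59 60
f 58 60 46
f 59 43 61
f 59 61 60
f 60 61 62
f 60 62 46
f 61 43 63
f 61 63 62
f 62 63 64
f 62 64 46
f 63 43 65
f 63 65 64
f 64 65 66
f 64 66 46
f 65 43 67
f 65 67 66
f 66 67 68
f 66 68 46
f 67 43 69
f 67 69 68
f 68 69 70
f 68 70 46
f 69 43 71
f 69 71 70
f 70 71 72
f 70 72 46
f 71 43 44
f 71 44 72
f 72 44 45
f 72 45 46

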